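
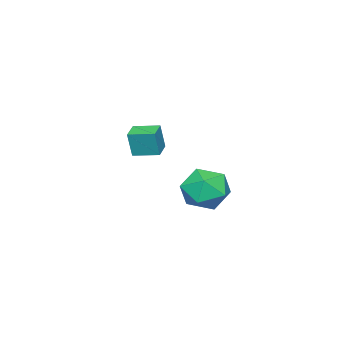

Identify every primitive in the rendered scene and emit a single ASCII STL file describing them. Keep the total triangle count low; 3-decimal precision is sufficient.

solid 
facet normal 0.187 0.775 0.603
outer loop
vertex 0.769 5.101 -0.585
vertex 0.041 4.607 0.275
vertex 1.241 4.335 0.253
endloop
endfacet
facet normal 0.742 0.647 0.174
outer loop
vertex 0.769 5.101 -0.585
vertex 1.241 4.335 0.253
vertex 1.59 4.25 -0.923
endloop
endfacet
facet normal 0.515 0.696 -0.500
outer loop
vertex 0.769 5.101 -0.585
vertex 1.59 4.25 -0.923
vertex 0.607 4.47 -1.629
endloop
endfacet
facet normal -0.181 0.854 -0.488
outer loop
vertex 0.769 5.101 -0.585
vertex 0.607 4.47 -1.629
vertex -0.351 4.69 -0.888
endloop
endfacet
facet normal -0.384 0.903 0.194
outer loop
vertex 0.769 5.101 -0.585
vertex -0.351 4.69 -0.888
vertex 0.041 4.607 0.275
endloop
endfacet
facet normal 0.958 -0.023 0.286
outer loop
vertex 1.59 4.25 -0.923
vertex 1.241 4.335 0.253
vertex 1.371 3.23 -0.272
endloop
endfacet
facet normal 0.060 0.184 0.981
outer loop
vertex 1.241 4.335 0.253
vertex 0.041 4.607 0.275
vertex 0.413 3.45 0.469
endloop
endfacet
facet normal -0.864 0.389 0.319
outer loop
vertex 0.041 4.607 0.275
vertex -0.351 4.69 -0.888
vertex -0.57 3.67 -0.237
endloop
endfacet
facet normal -0.536 0.310 -0.785
outer loop
vertex -0.351 4.69 -0.888
vertex 0.607 4.47 -1.629
vertex -0.221 3.585 -1.413
endloop
endfacet
facet normal 0.591 0.055 -0.805
outer loop
vertex 0.607 4.47 -1.629
vertex 1.59 4.25 -0.923
vertex 0.979 3.313 -1.435
endloop
endfacet
facet normal 0.181 -0.854 0.488
outer loop
vertex 0.251 2.819 -0.575
vertex 1.371 3.23 -0.272
vertex 0.413 3.45 0.469
endloop
endfacet
facet normal -0.515 -0.696 0.500
outer loop
vertex 0.251 2.819 -0.575
vertex 0.413 3.45 0.469
vertex -0.57 3.67 -0.237
endloop
endfacet
facet normal -0.742 -0.647 -0.174
outer loop
vertex 0.251 2.819 -0.575
vertex -0.57 3.67 -0.237
vertex -0.221 3.585 -1.413
endloop
endfacet
facet normal -0.187 -0.775 -0.603
outer loop
vertex 0.251 2.819 -0.575
vertex -0.221 3.585 -1.413
vertex 0.979 3.313 -1.435
endloop
endfacet
facet normal 0.384 -0.903 -0.194
outer loop
vertex 0.251 2.819 -0.575
vertex 0.979 3.313 -1.435
vertex 1.371 3.23 -0.272
endloop
endfacet
facet normal 0.536 -0.310 0.785
outer loop
vertex 0.413 3.45 0.469
vertex 1.371 3.23 -0.272
vertex 1.241 4.335 0.253
endloop
endfacet
facet normal -0.591 -0.055 0.805
outer loop
vertex -0.57 3.67 -0.237
vertex 0.413 3.45 0.469
vertex 0.041 4.607 0.275
endloop
endfacet
facet normal -0.958 0.023 -0.286
outer loop
vertex -0.221 3.585 -1.413
vertex -0.57 3.67 -0.237
vertex -0.351 4.69 -0.888
endloop
endfacet
facet normal -0.060 -0.184 -0.981
outer loop
vertex 0.979 3.313 -1.435
vertex -0.221 3.585 -1.413
vertex 0.607 4.47 -1.629
endloop
endfacet
facet normal 0.864 -0.389 -0.319
outer loop
vertex 1.371 3.23 -0.272
vertex 0.979 3.313 -1.435
vertex 1.59 4.25 -0.923
endloop
endfacet
facet normal -0.931 -0.334 0.145
outer loop
vertex -3.138 -2.227 0.685
vertex -3.55 -1.006 0.852
vertex -3.387 -2.125 -0.679
endloop
endfacet
facet normal 0.317 -0.940 -0.128
outer loop
vertex -2.41 -1.774 -0.832
vertex -3.138 -2.227 0.685
vertex -3.387 -2.125 -0.679
endloop
endfacet
facet normal -0.931 -0.335 0.146
outer loop
vertex -3.387 -2.125 -0.679
vertex -3.55 -1.006 0.852
vertex -3.8 -0.904 -0.512
endloop
endfacet
facet normal -0.180 0.073 -0.981
outer loop
vertex -3.8 -0.904 -0.512
vertex -2.41 -1.774 -0.832
vertex -3.387 -2.125 -0.679
endloop
endfacet
facet normal 0.180 -0.073 0.981
outer loop
vertex -3.138 -2.227 0.685
vertex -2.573 -0.655 0.699
vertex -3.55 -1.006 0.852
endloop
endfacet
facet normal 0.317 -0.940 -0.128
outer loop
vertex -2.16 -1.876 0.532
vertex -3.138 -2.227 0.685
vertex -2.41 -1.774 -0.832
endloop
endfacet
facet normal 0.180 -0.073 0.981
outer loop
vertex -2.16 -1.876 0.532
vertex -2.573 -0.655 0.699
vertex -3.138 -2.227 0.685
endloop
endfacet
facet normal -0.317 0.940 0.128
outer loop
vertex -3.55 -1.006 0.852
vertex -2.573 -0.655 0.699
vertex -3.8 -0.904 -0.512
endloop
endfacet
facet normal -0.180 0.073 -0.981
outer loop
vertex -2.822 -0.553 -0.665
vertex -2.41 -1.774 -0.832
vertex -3.8 -0.904 -0.512
endloop
endfacet
facet normal -0.317 0.940 0.128
outer loop
vertex -3.8 -0.904 -0.512
vertex -2.573 -0.655 0.699
vertex -2.822 -0.553 -0.665
endloop
endfacet
facet normal 0.931 0.334 -0.146
outer loop
vertex -2.822 -0.553 -0.665
vertex -2.16 -1.876 0.532
vertex -2.41 -1.774 -0.832
endloop
endfacet
facet normal 0.931 0.335 -0.145
outer loop
vertex -2.573 -0.655 0.699
vertex -2.16 -1.876 0.532
vertex -2.822 -0.553 -0.665
endloop
endfacet

endsolid


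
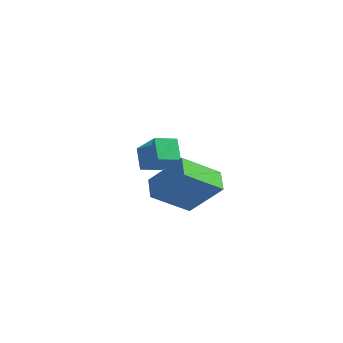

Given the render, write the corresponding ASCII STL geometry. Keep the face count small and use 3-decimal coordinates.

solid 
facet normal -0.682 -0.659 0.317
outer loop
vertex -0.878 0.185 -1.352
vertex -1.369 1.019 -0.676
vertex -1.895 0.623 -2.629
endloop
endfacet
facet normal 0.416 -0.706 -0.573
outer loop
vertex -1.131 1.361 -2.984
vertex -0.878 0.185 -1.352
vertex -1.895 0.623 -2.629
endloop
endfacet
facet normal -0.682 -0.659 0.317
outer loop
vertex -1.895 0.623 -2.629
vertex -1.369 1.019 -0.676
vertex -2.386 1.457 -1.952
endloop
endfacet
facet normal -0.602 0.259 -0.756
outer loop
vertex -2.386 1.457 -1.952
vertex -1.131 1.361 -2.984
vertex -1.895 0.623 -2.629
endloop
endfacet
facet normal 0.601 -0.259 0.756
outer loop
vertex -0.878 0.185 -1.352
vertex -0.605 1.757 -1.031
vertex -1.369 1.019 -0.676
endloop
endfacet
facet normal 0.415 -0.706 -0.573
outer loop
vertex -0.114 0.923 -1.708
vertex -0.878 0.185 -1.352
vertex -1.131 1.361 -2.984
endloop
endfacet
facet normal 0.602 -0.259 0.755
outer loop
vertex -0.114 0.923 -1.708
vertex -0.605 1.757 -1.031
vertex -0.878 0.185 -1.352
endloop
endfacet
facet normal -0.415 0.706 0.574
outer loop
vertex -1.369 1.019 -0.676
vertex -0.605 1.757 -1.031
vertex -2.386 1.457 -1.952
endloop
endfacet
facet normal -0.602 0.258 -0.756
outer loop
vertex -1.622 2.195 -2.308
vertex -1.131 1.361 -2.984
vertex -2.386 1.457 -1.952
endloop
endfacet
facet normal -0.415 0.706 0.573
outer loop
vertex -2.386 1.457 -1.952
vertex -0.605 1.757 -1.031
vertex -1.622 2.195 -2.308
endloop
endfacet
facet normal 0.682 0.659 -0.317
outer loop
vertex -1.622 2.195 -2.308
vertex -0.114 0.923 -1.708
vertex -1.131 1.361 -2.984
endloop
endfacet
facet normal 0.682 0.659 -0.317
outer loop
vertex -0.605 1.757 -1.031
vertex -0.114 0.923 -1.708
vertex -1.622 2.195 -2.308
endloop
endfacet
facet normal -0.649 -0.104 -0.754
outer loop
vertex 0.772 -4.826 0.347
vertex 0.323 -3.914 0.608
vertex 2.075 -3.824 -0.912
endloop
endfacet
facet normal 0.428 -0.869 -0.248
outer loop
vertex 3.437 -3.606 0.672
vertex 0.772 -4.826 0.347
vertex 2.075 -3.824 -0.912
endloop
endfacet
facet normal -0.649 -0.104 -0.754
outer loop
vertex 2.075 -3.824 -0.912
vertex 0.323 -3.914 0.608
vertex 1.625 -2.912 -0.651
endloop
endfacet
facet normal 0.629 0.484 -0.608
outer loop
vertex 1.625 -2.912 -0.651
vertex 3.437 -3.606 0.672
vertex 2.075 -3.824 -0.912
endloop
endfacet
facet normal -0.630 -0.484 0.608
outer loop
vertex 0.772 -4.826 0.347
vertex 1.685 -3.696 2.192
vertex 0.323 -3.914 0.608
endloop
endfacet
facet normal 0.428 -0.869 -0.249
outer loop
vertex 2.135 -4.608 1.931
vertex 0.772 -4.826 0.347
vertex 3.437 -3.606 0.672
endloop
endfacet
facet normal -0.629 -0.484 0.608
outer loop
vertex 2.135 -4.608 1.931
vertex 1.685 -3.696 2.192
vertex 0.772 -4.826 0.347
endloop
endfacet
facet normal -0.428 0.869 0.249
outer loop
vertex 0.323 -3.914 0.608
vertex 1.685 -3.696 2.192
vertex 1.625 -2.912 -0.651
endloop
endfacet
facet normal 0.629 0.484 -0.608
outer loop
vertex 2.988 -2.694 0.933
vertex 3.437 -3.606 0.672
vertex 1.625 -2.912 -0.651
endloop
endfacet
facet normal -0.428 0.869 0.249
outer loop
vertex 1.625 -2.912 -0.651
vertex 1.685 -3.696 2.192
vertex 2.988 -2.694 0.933
endloop
endfacet
facet normal 0.649 0.104 0.754
outer loop
vertex 2.988 -2.694 0.933
vertex 2.135 -4.608 1.931
vertex 3.437 -3.606 0.672
endloop
endfacet
facet normal 0.648 0.104 0.754
outer loop
vertex 1.685 -3.696 2.192
vertex 2.135 -4.608 1.931
vertex 2.988 -2.694 0.933
endloop
endfacet

endsolid


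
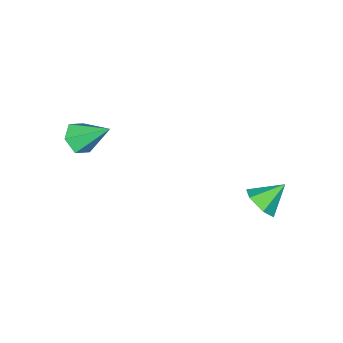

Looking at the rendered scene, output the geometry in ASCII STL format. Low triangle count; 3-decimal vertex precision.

solid 
facet normal 0.743 -0.291 -0.603
outer loop
vertex -1.094 2.776 -1.608
vertex -1.671 2.042 -1.965
vertex -1.676 2.94 -2.404
endloop
endfacet
facet normal -0.055 0.969 0.240
outer loop
vertex -1.094 2.776 -1.608
vertex -1.676 2.94 -2.404
vertex -2.889 2.518 -0.975
endloop
endfacet
facet normal 0.743 -0.291 -0.603
outer loop
vertex -1.676 2.94 -2.404
vertex -1.671 2.042 -1.965
vertex -2.253 2.205 -2.761
endloop
endfacet
facet normal -0.647 0.678 -0.349
outer loop
vertex -1.676 2.94 -2.404
vertex -2.253 2.205 -2.761
vertex -2.889 2.518 -0.975
endloop
endfacet
facet normal 0.743 -0.291 -0.603
outer loop
vertex -2.253 2.205 -2.761
vertex -1.671 2.042 -1.965
vertex -2.248 1.307 -2.321
endloop
endfacet
facet normal -0.939 -0.156 -0.307
outer loop
vertex -2.253 2.205 -2.761
vertex -2.248 1.307 -2.321
vertex -2.889 2.518 -0.975
endloop
endfacet
facet normal 0.742 -0.290 -0.604
outer loop
vertex -2.248 1.307 -2.321
vertex -1.671 2.042 -1.965
vertex -1.665 1.143 -1.525
endloop
endfacet
facet normal -0.639 -0.698 0.324
outer loop
vertex -2.248 1.307 -2.321
vertex -1.665 1.143 -1.525
vertex -2.889 2.518 -0.975
endloop
endfacet
facet normal 0.743 -0.290 -0.603
outer loop
vertex -1.665 1.143 -1.525
vertex -1.671 2.042 -1.965
vertex -1.088 1.878 -1.168
endloop
endfacet
facet normal -0.047 -0.407 0.912
outer loop
vertex -1.665 1.143 -1.525
vertex -1.088 1.878 -1.168
vertex -2.889 2.518 -0.975
endloop
endfacet
facet normal 0.743 -0.291 -0.603
outer loop
vertex -1.088 1.878 -1.168
vertex -1.671 2.042 -1.965
vertex -1.094 2.776 -1.608
endloop
endfacet
facet normal 0.245 0.428 0.870
outer loop
vertex -1.088 1.878 -1.168
vertex -1.094 2.776 -1.608
vertex -2.889 2.518 -0.975
endloop
endfacet
facet normal 0.275 -0.706 -0.653
outer loop
vertex 5.007 -4.213 3.55
vertex 4.201 -4.108 3.097
vertex 4.94 -3.597 2.856
endloop
endfacet
facet normal 0.799 0.486 0.354
outer loop
vertex 5.007 -4.213 3.55
vertex 4.94 -3.597 2.856
vertex 3.619 -2.612 4.483
endloop
endfacet
facet normal 0.275 -0.705 -0.654
outer loop
vertex 4.94 -3.597 2.856
vertex 4.201 -4.108 3.097
vertex 4.134 -3.492 2.404
endloop
endfacet
facet normal 0.292 0.905 -0.311
outer loop
vertex 4.94 -3.597 2.856
vertex 4.134 -3.492 2.404
vertex 3.619 -2.612 4.483
endloop
endfacet
facet normal 0.274 -0.706 -0.654
outer loop
vertex 4.134 -3.492 2.404
vertex 4.201 -4.108 3.097
vertex 3.395 -4.002 2.645
endloop
endfacet
facet normal -0.603 0.670 -0.433
outer loop
vertex 4.134 -3.492 2.404
vertex 3.395 -4.002 2.645
vertex 3.619 -2.612 4.483
endloop
endfacet
facet normal 0.274 -0.705 -0.654
outer loop
vertex 3.395 -4.002 2.645
vertex 4.201 -4.108 3.097
vertex 3.462 -4.619 3.338
endloop
endfacet
facet normal -0.994 0.015 0.110
outer loop
vertex 3.395 -4.002 2.645
vertex 3.462 -4.619 3.338
vertex 3.619 -2.612 4.483
endloop
endfacet
facet normal 0.275 -0.706 -0.653
outer loop
vertex 3.462 -4.619 3.338
vertex 4.201 -4.108 3.097
vertex 4.268 -4.724 3.791
endloop
endfacet
facet normal -0.488 -0.404 0.774
outer loop
vertex 3.462 -4.619 3.338
vertex 4.268 -4.724 3.791
vertex 3.619 -2.612 4.483
endloop
endfacet
facet normal 0.275 -0.706 -0.653
outer loop
vertex 4.268 -4.724 3.791
vertex 4.201 -4.108 3.097
vertex 5.007 -4.213 3.55
endloop
endfacet
facet normal 0.409 -0.168 0.897
outer loop
vertex 4.268 -4.724 3.791
vertex 5.007 -4.213 3.55
vertex 3.619 -2.612 4.483
endloop
endfacet

endsolid


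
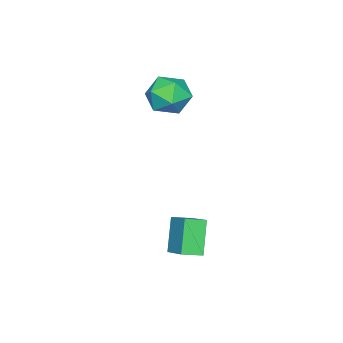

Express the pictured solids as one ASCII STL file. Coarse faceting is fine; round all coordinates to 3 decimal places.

solid 
facet normal -0.710 0.655 -0.259
outer loop
vertex 2.315 0.25 -1.851
vertex 3.019 1.291 -1.147
vertex 3.136 0.606 -3.201
endloop
endfacet
facet normal -0.489 -0.723 -0.488
outer loop
vertex 3.761 0.029 -2.973
vertex 2.315 0.25 -1.851
vertex 3.136 0.606 -3.201
endloop
endfacet
facet normal -0.709 0.656 -0.259
outer loop
vertex 3.136 0.606 -3.201
vertex 3.019 1.291 -1.147
vertex 3.841 1.647 -2.497
endloop
endfacet
facet normal 0.507 0.220 -0.833
outer loop
vertex 3.841 1.647 -2.497
vertex 3.761 0.029 -2.973
vertex 3.136 0.606 -3.201
endloop
endfacet
facet normal -0.507 -0.220 0.833
outer loop
vertex 2.315 0.25 -1.851
vertex 3.644 0.714 -0.919
vertex 3.019 1.291 -1.147
endloop
endfacet
facet normal -0.489 -0.722 -0.489
outer loop
vertex 2.939 -0.327 -1.623
vertex 2.315 0.25 -1.851
vertex 3.761 0.029 -2.973
endloop
endfacet
facet normal -0.508 -0.220 0.833
outer loop
vertex 2.939 -0.327 -1.623
vertex 3.644 0.714 -0.919
vertex 2.315 0.25 -1.851
endloop
endfacet
facet normal 0.489 0.723 0.488
outer loop
vertex 3.019 1.291 -1.147
vertex 3.644 0.714 -0.919
vertex 3.841 1.647 -2.497
endloop
endfacet
facet normal 0.508 0.220 -0.833
outer loop
vertex 4.465 1.07 -2.269
vertex 3.761 0.029 -2.973
vertex 3.841 1.647 -2.497
endloop
endfacet
facet normal 0.490 0.722 0.488
outer loop
vertex 3.841 1.647 -2.497
vertex 3.644 0.714 -0.919
vertex 4.465 1.07 -2.269
endloop
endfacet
facet normal 0.710 -0.655 0.259
outer loop
vertex 4.465 1.07 -2.269
vertex 2.939 -0.327 -1.623
vertex 3.761 0.029 -2.973
endloop
endfacet
facet normal 0.710 -0.655 0.259
outer loop
vertex 3.644 0.714 -0.919
vertex 2.939 -0.327 -1.623
vertex 4.465 1.07 -2.269
endloop
endfacet
facet normal 0.283 0.844 0.456
outer loop
vertex -1.397 -2.044 2.313
vertex -1.009 -2.606 3.112
vertex -0.397 -2.368 2.291
endloop
endfacet
facet normal 0.293 0.922 -0.254
outer loop
vertex -1.397 -2.044 2.313
vertex -0.397 -2.368 2.291
vertex -0.986 -2.42 1.421
endloop
endfacet
facet normal -0.363 0.787 -0.499
outer loop
vertex -1.397 -2.044 2.313
vertex -0.986 -2.42 1.421
vertex -1.962 -2.69 1.705
endloop
endfacet
facet normal -0.778 0.626 0.058
outer loop
vertex -1.397 -2.044 2.313
vertex -1.962 -2.69 1.705
vertex -1.976 -2.805 2.75
endloop
endfacet
facet normal -0.379 0.660 0.648
outer loop
vertex -1.397 -2.044 2.313
vertex -1.976 -2.805 2.75
vertex -1.009 -2.606 3.112
endloop
endfacet
facet normal 0.735 0.430 -0.524
outer loop
vertex -0.986 -2.42 1.421
vertex -0.397 -2.368 2.291
vertex -0.344 -3.215 1.67
endloop
endfacet
facet normal 0.719 0.304 0.624
outer loop
vertex -0.397 -2.368 2.291
vertex -1.009 -2.606 3.112
vertex -0.358 -3.33 2.715
endloop
endfacet
facet normal -0.352 0.009 0.936
outer loop
vertex -1.009 -2.606 3.112
vertex -1.976 -2.805 2.75
vertex -1.334 -3.6 2.999
endloop
endfacet
facet normal -0.999 -0.049 -0.019
outer loop
vertex -1.976 -2.805 2.75
vertex -1.962 -2.69 1.705
vertex -1.923 -3.652 2.129
endloop
endfacet
facet normal -0.327 0.211 -0.921
outer loop
vertex -1.962 -2.69 1.705
vertex -0.986 -2.42 1.421
vertex -1.311 -3.414 1.308
endloop
endfacet
facet normal 0.778 -0.626 -0.058
outer loop
vertex -0.923 -3.976 2.107
vertex -0.344 -3.215 1.67
vertex -0.358 -3.33 2.715
endloop
endfacet
facet normal 0.363 -0.787 0.499
outer loop
vertex -0.923 -3.976 2.107
vertex -0.358 -3.33 2.715
vertex -1.334 -3.6 2.999
endloop
endfacet
facet normal -0.293 -0.922 0.254
outer loop
vertex -0.923 -3.976 2.107
vertex -1.334 -3.6 2.999
vertex -1.923 -3.652 2.129
endloop
endfacet
facet normal -0.283 -0.844 -0.456
outer loop
vertex -0.923 -3.976 2.107
vertex -1.923 -3.652 2.129
vertex -1.311 -3.414 1.308
endloop
endfacet
facet normal 0.379 -0.660 -0.648
outer loop
vertex -0.923 -3.976 2.107
vertex -1.311 -3.414 1.308
vertex -0.344 -3.215 1.67
endloop
endfacet
facet normal 0.999 0.049 0.019
outer loop
vertex -0.358 -3.33 2.715
vertex -0.344 -3.215 1.67
vertex -0.397 -2.368 2.291
endloop
endfacet
facet normal 0.327 -0.211 0.921
outer loop
vertex -1.334 -3.6 2.999
vertex -0.358 -3.33 2.715
vertex -1.009 -2.606 3.112
endloop
endfacet
facet normal -0.735 -0.430 0.524
outer loop
vertex -1.923 -3.652 2.129
vertex -1.334 -3.6 2.999
vertex -1.976 -2.805 2.75
endloop
endfacet
facet normal -0.719 -0.304 -0.624
outer loop
vertex -1.311 -3.414 1.308
vertex -1.923 -3.652 2.129
vertex -1.962 -2.69 1.705
endloop
endfacet
facet normal 0.352 -0.009 -0.936
outer loop
vertex -0.344 -3.215 1.67
vertex -1.311 -3.414 1.308
vertex -0.986 -2.42 1.421
endloop
endfacet

endsolid


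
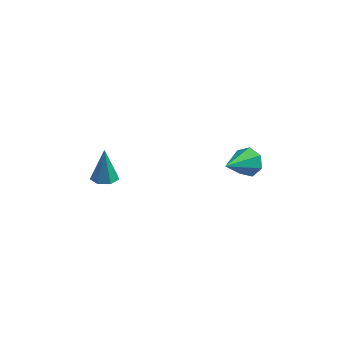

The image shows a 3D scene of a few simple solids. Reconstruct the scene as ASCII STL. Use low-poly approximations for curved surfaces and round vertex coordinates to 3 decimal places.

solid 
facet normal 0.308 0.834 -0.458
outer loop
vertex 3.97 -1.157 3.779
vertex 3.463 -1.247 3.274
vertex 3.418 -0.888 3.897
endloop
endfacet
facet normal 0.216 0.015 0.976
outer loop
vertex 3.97 -1.157 3.779
vertex 3.418 -0.888 3.897
vertex 2.957 -2.613 4.026
endloop
endfacet
facet normal 0.309 0.833 -0.458
outer loop
vertex 3.418 -0.888 3.897
vertex 3.463 -1.247 3.274
vertex 2.901 -0.889 3.546
endloop
endfacet
facet normal -0.550 0.207 0.809
outer loop
vertex 3.418 -0.888 3.897
vertex 2.901 -0.889 3.546
vertex 2.957 -2.613 4.026
endloop
endfacet
facet normal 0.309 0.833 -0.458
outer loop
vertex 2.901 -0.889 3.546
vertex 3.463 -1.247 3.274
vertex 2.807 -1.159 2.991
endloop
endfacet
facet normal -0.987 0.013 0.161
outer loop
vertex 2.901 -0.889 3.546
vertex 2.807 -1.159 2.991
vertex 2.957 -2.613 4.026
endloop
endfacet
facet normal 0.309 0.834 -0.457
outer loop
vertex 2.807 -1.159 2.991
vertex 3.463 -1.247 3.274
vertex 3.208 -1.495 2.649
endloop
endfacet
facet normal -0.767 -0.423 -0.483
outer loop
vertex 2.807 -1.159 2.991
vertex 3.208 -1.495 2.649
vertex 2.957 -2.613 4.026
endloop
endfacet
facet normal 0.309 0.834 -0.457
outer loop
vertex 3.208 -1.495 2.649
vertex 3.463 -1.247 3.274
vertex 3.801 -1.644 2.778
endloop
endfacet
facet normal -0.055 -0.770 -0.635
outer loop
vertex 3.208 -1.495 2.649
vertex 3.801 -1.644 2.778
vertex 2.957 -2.613 4.026
endloop
endfacet
facet normal 0.309 0.834 -0.457
outer loop
vertex 3.801 -1.644 2.778
vertex 3.463 -1.247 3.274
vertex 4.14 -1.494 3.281
endloop
endfacet
facet normal 0.612 -0.769 -0.183
outer loop
vertex 3.801 -1.644 2.778
vertex 4.14 -1.494 3.281
vertex 2.957 -2.613 4.026
endloop
endfacet
facet normal 0.309 0.833 -0.459
outer loop
vertex 4.14 -1.494 3.281
vertex 3.463 -1.247 3.274
vertex 3.97 -1.157 3.779
endloop
endfacet
facet normal 0.734 -0.420 0.534
outer loop
vertex 4.14 -1.494 3.281
vertex 3.97 -1.157 3.779
vertex 2.957 -2.613 4.026
endloop
endfacet
facet normal 0.059 -0.177 -0.982
outer loop
vertex -1.477 -2.943 2.023
vertex -2.083 -3.01 1.999
vertex -1.753 -2.502 1.927
endloop
endfacet
facet normal 0.785 0.552 0.281
outer loop
vertex -1.477 -2.943 2.023
vertex -1.753 -2.502 1.927
vertex -2.177 -2.73 3.561
endloop
endfacet
facet normal 0.059 -0.178 -0.982
outer loop
vertex -1.753 -2.502 1.927
vertex -2.083 -3.01 1.999
vertex -2.278 -2.444 1.885
endloop
endfacet
facet normal 0.096 0.982 0.162
outer loop
vertex -1.753 -2.502 1.927
vertex -2.278 -2.444 1.885
vertex -2.177 -2.73 3.561
endloop
endfacet
facet normal 0.059 -0.178 -0.982
outer loop
vertex -2.278 -2.444 1.885
vertex -2.083 -3.01 1.999
vertex -2.656 -2.812 1.929
endloop
endfacet
facet normal -0.678 0.716 0.163
outer loop
vertex -2.278 -2.444 1.885
vertex -2.656 -2.812 1.929
vertex -2.177 -2.73 3.561
endloop
endfacet
facet normal 0.059 -0.176 -0.983
outer loop
vertex -2.656 -2.812 1.929
vertex -2.083 -3.01 1.999
vertex -2.602 -3.33 2.025
endloop
endfacet
facet normal -0.958 -0.047 0.283
outer loop
vertex -2.656 -2.812 1.929
vertex -2.602 -3.33 2.025
vertex -2.177 -2.73 3.561
endloop
endfacet
facet normal 0.060 -0.177 -0.982
outer loop
vertex -2.602 -3.33 2.025
vertex -2.083 -3.01 1.999
vertex -2.158 -3.607 2.102
endloop
endfacet
facet normal -0.530 -0.730 0.432
outer loop
vertex -2.602 -3.33 2.025
vertex -2.158 -3.607 2.102
vertex -2.177 -2.73 3.561
endloop
endfacet
facet normal 0.059 -0.177 -0.982
outer loop
vertex -2.158 -3.607 2.102
vertex -2.083 -3.01 1.999
vertex -1.657 -3.435 2.101
endloop
endfacet
facet normal 0.283 -0.820 0.497
outer loop
vertex -2.158 -3.607 2.102
vertex -1.657 -3.435 2.101
vertex -2.177 -2.73 3.561
endloop
endfacet
facet normal 0.058 -0.177 -0.982
outer loop
vertex -1.657 -3.435 2.101
vertex -2.083 -3.01 1.999
vertex -1.477 -2.943 2.023
endloop
endfacet
facet normal 0.868 -0.249 0.430
outer loop
vertex -1.657 -3.435 2.101
vertex -1.477 -2.943 2.023
vertex -2.177 -2.73 3.561
endloop
endfacet

endsolid


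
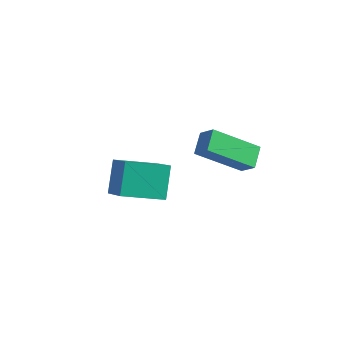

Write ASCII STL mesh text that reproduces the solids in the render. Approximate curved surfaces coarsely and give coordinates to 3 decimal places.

solid 
facet normal -0.759 0.393 -0.519
outer loop
vertex -3.099 -1.237 -1.941
vertex -2.062 0.144 -2.412
vertex -2.634 -2.023 -3.218
endloop
endfacet
facet normal -0.579 -0.771 0.264
outer loop
vertex -1.358 -2.684 -2.348
vertex -3.099 -1.237 -1.941
vertex -2.634 -2.023 -3.218
endloop
endfacet
facet normal -0.760 0.393 -0.518
outer loop
vertex -2.634 -2.023 -3.218
vertex -2.062 0.144 -2.412
vertex -1.597 -0.642 -3.69
endloop
endfacet
facet normal 0.296 -0.500 -0.814
outer loop
vertex -1.597 -0.642 -3.69
vertex -1.358 -2.684 -2.348
vertex -2.634 -2.023 -3.218
endloop
endfacet
facet normal -0.296 0.500 0.814
outer loop
vertex -3.099 -1.237 -1.941
vertex -0.786 -0.517 -1.542
vertex -2.062 0.144 -2.412
endloop
endfacet
facet normal -0.579 -0.771 0.264
outer loop
vertex -1.823 -1.898 -1.07
vertex -3.099 -1.237 -1.941
vertex -1.358 -2.684 -2.348
endloop
endfacet
facet normal -0.296 0.500 0.814
outer loop
vertex -1.823 -1.898 -1.07
vertex -0.786 -0.517 -1.542
vertex -3.099 -1.237 -1.941
endloop
endfacet
facet normal 0.579 0.771 -0.264
outer loop
vertex -2.062 0.144 -2.412
vertex -0.786 -0.517 -1.542
vertex -1.597 -0.642 -3.69
endloop
endfacet
facet normal 0.296 -0.500 -0.814
outer loop
vertex -0.321 -1.303 -2.819
vertex -1.358 -2.684 -2.348
vertex -1.597 -0.642 -3.69
endloop
endfacet
facet normal 0.579 0.771 -0.264
outer loop
vertex -1.597 -0.642 -3.69
vertex -0.786 -0.517 -1.542
vertex -0.321 -1.303 -2.819
endloop
endfacet
facet normal 0.759 -0.393 0.518
outer loop
vertex -0.321 -1.303 -2.819
vertex -1.823 -1.898 -1.07
vertex -1.358 -2.684 -2.348
endloop
endfacet
facet normal 0.759 -0.393 0.518
outer loop
vertex -0.786 -0.517 -1.542
vertex -1.823 -1.898 -1.07
vertex -0.321 -1.303 -2.819
endloop
endfacet
facet normal -0.778 0.067 -0.625
outer loop
vertex 1.353 -1.631 0.78
vertex 0.979 -0.881 1.326
vertex 2.42 -0.242 -0.397
endloop
endfacet
facet normal 0.374 -0.750 -0.546
outer loop
vertex 3.081 -0.299 0.134
vertex 1.353 -1.631 0.78
vertex 2.42 -0.242 -0.397
endloop
endfacet
facet normal -0.778 0.067 -0.625
outer loop
vertex 2.42 -0.242 -0.397
vertex 0.979 -0.881 1.326
vertex 2.046 0.508 0.149
endloop
endfacet
facet normal 0.505 0.658 -0.558
outer loop
vertex 2.046 0.508 0.149
vertex 3.081 -0.299 0.134
vertex 2.42 -0.242 -0.397
endloop
endfacet
facet normal -0.505 -0.658 0.558
outer loop
vertex 1.353 -1.631 0.78
vertex 1.64 -0.938 1.857
vertex 0.979 -0.881 1.326
endloop
endfacet
facet normal 0.374 -0.750 -0.546
outer loop
vertex 2.014 -1.688 1.311
vertex 1.353 -1.631 0.78
vertex 3.081 -0.299 0.134
endloop
endfacet
facet normal -0.505 -0.658 0.558
outer loop
vertex 2.014 -1.688 1.311
vertex 1.64 -0.938 1.857
vertex 1.353 -1.631 0.78
endloop
endfacet
facet normal -0.374 0.750 0.546
outer loop
vertex 0.979 -0.881 1.326
vertex 1.64 -0.938 1.857
vertex 2.046 0.508 0.149
endloop
endfacet
facet normal 0.505 0.658 -0.558
outer loop
vertex 2.707 0.451 0.68
vertex 3.081 -0.299 0.134
vertex 2.046 0.508 0.149
endloop
endfacet
facet normal -0.374 0.750 0.546
outer loop
vertex 2.046 0.508 0.149
vertex 1.64 -0.938 1.857
vertex 2.707 0.451 0.68
endloop
endfacet
facet normal 0.778 -0.067 0.625
outer loop
vertex 2.707 0.451 0.68
vertex 2.014 -1.688 1.311
vertex 3.081 -0.299 0.134
endloop
endfacet
facet normal 0.778 -0.067 0.625
outer loop
vertex 1.64 -0.938 1.857
vertex 2.014 -1.688 1.311
vertex 2.707 0.451 0.68
endloop
endfacet

endsolid


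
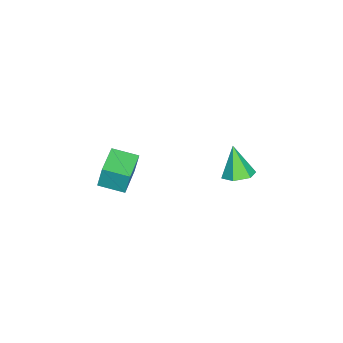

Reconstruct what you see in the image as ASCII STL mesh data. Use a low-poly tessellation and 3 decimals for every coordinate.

solid 
facet normal 0.335 0.269 -0.903
outer loop
vertex -1.942 2.973 2.387
vertex -2.451 3.012 2.21
vertex -2.207 3.441 2.428
endloop
endfacet
facet normal 0.615 0.284 0.736
outer loop
vertex -1.942 2.973 2.387
vertex -2.207 3.441 2.428
vertex -2.829 2.708 3.23
endloop
endfacet
facet normal 0.335 0.268 -0.903
outer loop
vertex -2.207 3.441 2.428
vertex -2.451 3.012 2.21
vertex -2.716 3.481 2.251
endloop
endfacet
facet normal -0.148 0.784 0.602
outer loop
vertex -2.207 3.441 2.428
vertex -2.716 3.481 2.251
vertex -2.829 2.708 3.23
endloop
endfacet
facet normal 0.335 0.268 -0.903
outer loop
vertex -2.716 3.481 2.251
vertex -2.451 3.012 2.21
vertex -2.959 3.051 2.033
endloop
endfacet
facet normal -0.893 0.398 0.211
outer loop
vertex -2.716 3.481 2.251
vertex -2.959 3.051 2.033
vertex -2.829 2.708 3.23
endloop
endfacet
facet normal 0.335 0.268 -0.903
outer loop
vertex -2.959 3.051 2.033
vertex -2.451 3.012 2.21
vertex -2.695 2.582 1.992
endloop
endfacet
facet normal -0.872 -0.487 -0.045
outer loop
vertex -2.959 3.051 2.033
vertex -2.695 2.582 1.992
vertex -2.829 2.708 3.23
endloop
endfacet
facet normal 0.335 0.268 -0.903
outer loop
vertex -2.695 2.582 1.992
vertex -2.451 3.012 2.21
vertex -2.186 2.543 2.169
endloop
endfacet
facet normal -0.107 -0.990 0.089
outer loop
vertex -2.695 2.582 1.992
vertex -2.186 2.543 2.169
vertex -2.829 2.708 3.23
endloop
endfacet
facet normal 0.335 0.268 -0.903
outer loop
vertex -2.186 2.543 2.169
vertex -2.451 3.012 2.21
vertex -1.942 2.973 2.387
endloop
endfacet
facet normal 0.636 -0.604 0.480
outer loop
vertex -2.186 2.543 2.169
vertex -1.942 2.973 2.387
vertex -2.829 2.708 3.23
endloop
endfacet
facet normal -0.998 -0.061 0.027
outer loop
vertex -3.802 -1.516 1.057
vertex -3.862 -0.616 0.877
vertex -3.815 -1.693 0.174
endloop
endfacet
facet normal 0.065 -0.979 0.195
outer loop
vertex -2.678 -1.624 0.143
vertex -3.802 -1.516 1.057
vertex -3.815 -1.693 0.174
endloop
endfacet
facet normal -0.998 -0.061 0.027
outer loop
vertex -3.815 -1.693 0.174
vertex -3.862 -0.616 0.877
vertex -3.875 -0.793 -0.006
endloop
endfacet
facet normal -0.015 -0.197 -0.980
outer loop
vertex -3.875 -0.793 -0.006
vertex -2.678 -1.624 0.143
vertex -3.815 -1.693 0.174
endloop
endfacet
facet normal 0.015 0.197 0.980
outer loop
vertex -3.802 -1.516 1.057
vertex -2.725 -0.547 0.846
vertex -3.862 -0.616 0.877
endloop
endfacet
facet normal 0.065 -0.979 0.195
outer loop
vertex -2.665 -1.447 1.026
vertex -3.802 -1.516 1.057
vertex -2.678 -1.624 0.143
endloop
endfacet
facet normal 0.015 0.197 0.980
outer loop
vertex -2.665 -1.447 1.026
vertex -2.725 -0.547 0.846
vertex -3.802 -1.516 1.057
endloop
endfacet
facet normal -0.065 0.979 -0.195
outer loop
vertex -3.862 -0.616 0.877
vertex -2.725 -0.547 0.846
vertex -3.875 -0.793 -0.006
endloop
endfacet
facet normal -0.015 -0.197 -0.980
outer loop
vertex -2.738 -0.724 -0.037
vertex -2.678 -1.624 0.143
vertex -3.875 -0.793 -0.006
endloop
endfacet
facet normal -0.065 0.979 -0.195
outer loop
vertex -3.875 -0.793 -0.006
vertex -2.725 -0.547 0.846
vertex -2.738 -0.724 -0.037
endloop
endfacet
facet normal 0.998 0.061 -0.027
outer loop
vertex -2.738 -0.724 -0.037
vertex -2.665 -1.447 1.026
vertex -2.678 -1.624 0.143
endloop
endfacet
facet normal 0.998 0.061 -0.027
outer loop
vertex -2.725 -0.547 0.846
vertex -2.665 -1.447 1.026
vertex -2.738 -0.724 -0.037
endloop
endfacet

endsolid


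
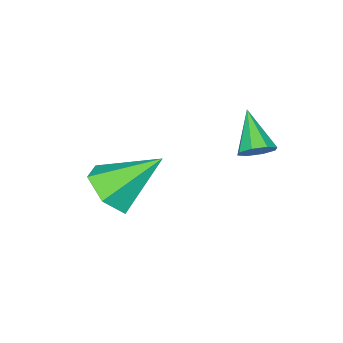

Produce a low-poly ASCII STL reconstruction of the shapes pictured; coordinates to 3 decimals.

solid 
facet normal 0.451 0.626 -0.636
outer loop
vertex -2.683 0.578 2.032
vertex -3.041 1.06 2.253
vertex -2.474 0.81 2.409
endloop
endfacet
facet normal 0.582 -0.796 0.167
outer loop
vertex -2.683 0.578 2.032
vertex -2.474 0.81 2.409
vertex -3.779 0.04 3.287
endloop
endfacet
facet normal 0.451 0.627 -0.635
outer loop
vertex -2.474 0.81 2.409
vertex -3.041 1.06 2.253
vertex -2.597 1.188 2.695
endloop
endfacet
facet normal 0.650 -0.312 0.693
outer loop
vertex -2.474 0.81 2.409
vertex -2.597 1.188 2.695
vertex -3.779 0.04 3.287
endloop
endfacet
facet normal 0.452 0.626 -0.635
outer loop
vertex -2.597 1.188 2.695
vertex -3.041 1.06 2.253
vertex -2.98 1.492 2.722
endloop
endfacet
facet normal 0.248 0.229 0.941
outer loop
vertex -2.597 1.188 2.695
vertex -2.98 1.492 2.722
vertex -3.779 0.04 3.287
endloop
endfacet
facet normal 0.453 0.626 -0.635
outer loop
vertex -2.98 1.492 2.722
vertex -3.041 1.06 2.253
vertex -3.4 1.543 2.473
endloop
endfacet
facet normal -0.391 0.513 0.764
outer loop
vertex -2.98 1.492 2.722
vertex -3.4 1.543 2.473
vertex -3.779 0.04 3.287
endloop
endfacet
facet normal 0.452 0.626 -0.636
outer loop
vertex -3.4 1.543 2.473
vertex -3.041 1.06 2.253
vertex -3.609 1.311 2.096
endloop
endfacet
facet normal -0.890 0.369 0.267
outer loop
vertex -3.4 1.543 2.473
vertex -3.609 1.311 2.096
vertex -3.779 0.04 3.287
endloop
endfacet
facet normal 0.452 0.627 -0.634
outer loop
vertex -3.609 1.311 2.096
vertex -3.041 1.06 2.253
vertex -3.486 0.933 1.81
endloop
endfacet
facet normal -0.959 -0.115 -0.260
outer loop
vertex -3.609 1.311 2.096
vertex -3.486 0.933 1.81
vertex -3.779 0.04 3.287
endloop
endfacet
facet normal 0.453 0.626 -0.634
outer loop
vertex -3.486 0.933 1.81
vertex -3.041 1.06 2.253
vertex -3.102 0.629 1.784
endloop
endfacet
facet normal -0.555 -0.658 -0.508
outer loop
vertex -3.486 0.933 1.81
vertex -3.102 0.629 1.784
vertex -3.779 0.04 3.287
endloop
endfacet
facet normal 0.452 0.627 -0.635
outer loop
vertex -3.102 0.629 1.784
vertex -3.041 1.06 2.253
vertex -2.683 0.578 2.032
endloop
endfacet
facet normal 0.082 -0.940 -0.331
outer loop
vertex -3.102 0.629 1.784
vertex -2.683 0.578 2.032
vertex -3.779 0.04 3.287
endloop
endfacet
facet normal 0.503 -0.550 -0.667
outer loop
vertex 0.097 -3.119 0.743
vertex -0.519 -2.732 -0.041
vertex 0.386 -2.228 0.226
endloop
endfacet
facet normal 0.561 0.272 0.782
outer loop
vertex 0.097 -3.119 0.743
vertex 0.386 -2.228 0.226
vertex -1.621 -1.528 1.421
endloop
endfacet
facet normal 0.503 -0.549 -0.668
outer loop
vertex 0.386 -2.228 0.226
vertex -0.519 -2.732 -0.041
vertex -0.231 -1.84 -0.557
endloop
endfacet
facet normal 0.398 0.907 0.136
outer loop
vertex 0.386 -2.228 0.226
vertex -0.231 -1.84 -0.557
vertex -1.621 -1.528 1.421
endloop
endfacet
facet normal 0.503 -0.549 -0.668
outer loop
vertex -0.231 -1.84 -0.557
vertex -0.519 -2.732 -0.041
vertex -1.136 -2.344 -0.825
endloop
endfacet
facet normal -0.359 0.850 -0.386
outer loop
vertex -0.231 -1.84 -0.557
vertex -1.136 -2.344 -0.825
vertex -1.621 -1.528 1.421
endloop
endfacet
facet normal 0.502 -0.550 -0.667
outer loop
vertex -1.136 -2.344 -0.825
vertex -0.519 -2.732 -0.041
vertex -1.425 -3.236 -0.308
endloop
endfacet
facet normal -0.952 0.156 -0.262
outer loop
vertex -1.136 -2.344 -0.825
vertex -1.425 -3.236 -0.308
vertex -1.621 -1.528 1.421
endloop
endfacet
facet normal 0.503 -0.550 -0.667
outer loop
vertex -1.425 -3.236 -0.308
vertex -0.519 -2.732 -0.041
vertex -0.808 -3.623 0.476
endloop
endfacet
facet normal -0.789 -0.479 0.384
outer loop
vertex -1.425 -3.236 -0.308
vertex -0.808 -3.623 0.476
vertex -1.621 -1.528 1.421
endloop
endfacet
facet normal 0.503 -0.550 -0.667
outer loop
vertex -0.808 -3.623 0.476
vertex -0.519 -2.732 -0.041
vertex 0.097 -3.119 0.743
endloop
endfacet
facet normal -0.033 -0.421 0.906
outer loop
vertex -0.808 -3.623 0.476
vertex 0.097 -3.119 0.743
vertex -1.621 -1.528 1.421
endloop
endfacet

endsolid


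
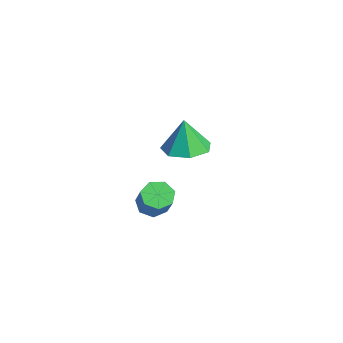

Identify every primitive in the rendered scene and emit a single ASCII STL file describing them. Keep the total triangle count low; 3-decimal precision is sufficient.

solid 
facet normal 0.101 0.034 -0.994
outer loop
vertex -1.593 0.498 -1.844
vertex -2.547 0.644 -1.936
vertex -1.841 1.302 -1.842
endloop
endfacet
facet normal 0.760 0.233 0.607
outer loop
vertex -1.593 0.498 -1.844
vertex -1.841 1.302 -1.842
vertex -2.693 0.596 -0.504
endloop
endfacet
facet normal 0.101 0.033 -0.994
outer loop
vertex -1.841 1.302 -1.842
vertex -2.547 0.644 -1.936
vertex -2.621 1.611 -1.911
endloop
endfacet
facet normal 0.257 0.777 0.574
outer loop
vertex -1.841 1.302 -1.842
vertex -2.621 1.611 -1.911
vertex -2.693 0.596 -0.504
endloop
endfacet
facet normal 0.101 0.033 -0.994
outer loop
vertex -2.621 1.611 -1.911
vertex -2.547 0.644 -1.936
vertex -3.346 1.191 -1.999
endloop
endfacet
facet normal -0.479 0.723 0.497
outer loop
vertex -2.621 1.611 -1.911
vertex -3.346 1.191 -1.999
vertex -2.693 0.596 -0.504
endloop
endfacet
facet normal 0.101 0.033 -0.994
outer loop
vertex -3.346 1.191 -1.999
vertex -2.547 0.644 -1.936
vertex -3.469 0.36 -2.039
endloop
endfacet
facet normal -0.894 0.111 0.435
outer loop
vertex -3.346 1.191 -1.999
vertex -3.469 0.36 -2.039
vertex -2.693 0.596 -0.504
endloop
endfacet
facet normal 0.101 0.033 -0.994
outer loop
vertex -3.469 0.36 -2.039
vertex -2.547 0.644 -1.936
vertex -2.899 -0.258 -2.002
endloop
endfacet
facet normal -0.675 -0.597 0.433
outer loop
vertex -3.469 0.36 -2.039
vertex -2.899 -0.258 -2.002
vertex -2.693 0.596 -0.504
endloop
endfacet
facet normal 0.101 0.033 -0.994
outer loop
vertex -2.899 -0.258 -2.002
vertex -2.547 0.644 -1.936
vertex -2.064 -0.197 -1.915
endloop
endfacet
facet normal 0.012 -0.869 0.494
outer loop
vertex -2.899 -0.258 -2.002
vertex -2.064 -0.197 -1.915
vertex -2.693 0.596 -0.504
endloop
endfacet
facet normal 0.101 0.033 -0.994
outer loop
vertex -2.064 -0.197 -1.915
vertex -2.547 0.644 -1.936
vertex -1.593 0.498 -1.844
endloop
endfacet
facet normal 0.651 -0.500 0.571
outer loop
vertex -2.064 -0.197 -1.915
vertex -1.593 0.498 -1.844
vertex -2.693 0.596 -0.504
endloop
endfacet
facet normal -0.644 0.058 -0.763
outer loop
vertex 1.494 -1.317 -2.226
vertex 1.124 -1.726 -1.945
vertex 1.123 -1.108 -1.897
endloop
endfacet
facet normal 0.332 0.920 -0.210
outer loop
vertex 1.494 -1.317 -2.226
vertex 1.123 -1.108 -1.897
vertex 2.447 -1.404 -1.097
endloop
endfacet
facet normal 0.332 0.920 -0.210
outer loop
vertex 2.447 -1.404 -1.097
vertex 1.123 -1.108 -1.897
vertex 2.076 -1.195 -0.768
endloop
endfacet
facet normal 0.644 -0.058 0.763
outer loop
vertex 2.447 -1.404 -1.097
vertex 2.076 -1.195 -0.768
vertex 2.076 -1.814 -0.815
endloop
endfacet
facet normal -0.644 0.058 -0.763
outer loop
vertex 1.123 -1.108 -1.897
vertex 1.124 -1.726 -1.945
vertex 0.753 -1.365 -1.604
endloop
endfacet
facet normal -0.333 0.876 0.348
outer loop
vertex 1.123 -1.108 -1.897
vertex 0.753 -1.365 -1.604
vertex 2.076 -1.195 -0.768
endloop
endfacet
facet normal -0.332 0.877 0.348
outer loop
vertex 2.076 -1.195 -0.768
vertex 0.753 -1.365 -1.604
vertex 1.705 -1.452 -0.475
endloop
endfacet
facet normal 0.643 -0.058 0.764
outer loop
vertex 2.076 -1.195 -0.768
vertex 1.705 -1.452 -0.475
vertex 2.076 -1.814 -0.815
endloop
endfacet
facet normal -0.644 0.059 -0.763
outer loop
vertex 0.753 -1.365 -1.604
vertex 1.124 -1.726 -1.945
vertex 0.661 -1.894 -1.567
endloop
endfacet
facet normal -0.746 0.175 0.643
outer loop
vertex 0.753 -1.365 -1.604
vertex 0.661 -1.894 -1.567
vertex 1.705 -1.452 -0.475
endloop
endfacet
facet normal -0.746 0.173 0.643
outer loop
vertex 1.705 -1.452 -0.475
vertex 0.661 -1.894 -1.567
vertex 1.614 -1.981 -0.438
endloop
endfacet
facet normal 0.644 -0.057 0.763
outer loop
vertex 1.705 -1.452 -0.475
vertex 1.614 -1.981 -0.438
vertex 2.076 -1.814 -0.815
endloop
endfacet
facet normal -0.644 0.059 -0.763
outer loop
vertex 0.661 -1.894 -1.567
vertex 1.124 -1.726 -1.945
vertex 0.918 -2.297 -1.815
endloop
endfacet
facet normal -0.598 -0.661 0.454
outer loop
vertex 0.661 -1.894 -1.567
vertex 0.918 -2.297 -1.815
vertex 1.614 -1.981 -0.438
endloop
endfacet
facet normal -0.598 -0.661 0.454
outer loop
vertex 1.614 -1.981 -0.438
vertex 0.918 -2.297 -1.815
vertex 1.871 -2.384 -0.686
endloop
endfacet
facet normal 0.644 -0.059 0.763
outer loop
vertex 1.614 -1.981 -0.438
vertex 1.871 -2.384 -0.686
vertex 2.076 -1.814 -0.815
endloop
endfacet
facet normal -0.643 0.058 -0.764
outer loop
vertex 0.918 -2.297 -1.815
vertex 1.124 -1.726 -1.945
vertex 1.33 -2.27 -2.16
endloop
endfacet
facet normal 0.001 -0.997 -0.077
outer loop
vertex 0.918 -2.297 -1.815
vertex 1.33 -2.27 -2.16
vertex 1.871 -2.384 -0.686
endloop
endfacet
facet normal 0.001 -0.997 -0.077
outer loop
vertex 1.871 -2.384 -0.686
vertex 1.33 -2.27 -2.16
vertex 2.282 -2.357 -1.031
endloop
endfacet
facet normal 0.644 -0.059 0.763
outer loop
vertex 1.871 -2.384 -0.686
vertex 2.282 -2.357 -1.031
vertex 2.076 -1.814 -0.815
endloop
endfacet
facet normal -0.644 0.058 -0.763
outer loop
vertex 1.33 -2.27 -2.16
vertex 1.124 -1.726 -1.945
vertex 1.586 -1.834 -2.343
endloop
endfacet
facet normal 0.599 -0.582 -0.550
outer loop
vertex 1.33 -2.27 -2.16
vertex 1.586 -1.834 -2.343
vertex 2.282 -2.357 -1.031
endloop
endfacet
facet normal 0.598 -0.583 -0.550
outer loop
vertex 2.282 -2.357 -1.031
vertex 1.586 -1.834 -2.343
vertex 2.539 -1.921 -1.214
endloop
endfacet
facet normal 0.644 -0.059 0.763
outer loop
vertex 2.282 -2.357 -1.031
vertex 2.539 -1.921 -1.214
vertex 2.076 -1.814 -0.815
endloop
endfacet
facet normal -0.644 0.058 -0.763
outer loop
vertex 1.586 -1.834 -2.343
vertex 1.124 -1.726 -1.945
vertex 1.494 -1.317 -2.226
endloop
endfacet
facet normal 0.746 0.270 -0.609
outer loop
vertex 1.586 -1.834 -2.343
vertex 1.494 -1.317 -2.226
vertex 2.539 -1.921 -1.214
endloop
endfacet
facet normal 0.746 0.270 -0.609
outer loop
vertex 2.539 -1.921 -1.214
vertex 1.494 -1.317 -2.226
vertex 2.447 -1.404 -1.097
endloop
endfacet
facet normal 0.644 -0.058 0.763
outer loop
vertex 2.539 -1.921 -1.214
vertex 2.447 -1.404 -1.097
vertex 2.076 -1.814 -0.815
endloop
endfacet

endsolid


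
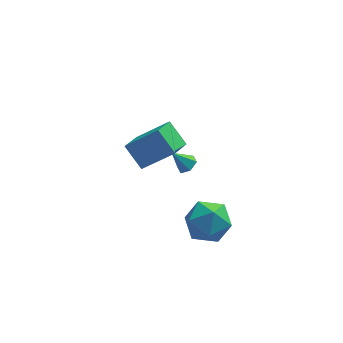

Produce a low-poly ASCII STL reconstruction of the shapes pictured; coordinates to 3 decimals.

solid 
facet normal -0.395 -0.010 0.919
outer loop
vertex 2.914 -1.723 -0.912
vertex 2.383 -2.819 -1.152
vertex 3.522 -2.775 -0.662
endloop
endfacet
facet normal 0.224 0.346 0.911
outer loop
vertex 2.914 -1.723 -0.912
vertex 3.522 -2.775 -0.662
vertex 4.123 -1.818 -1.173
endloop
endfacet
facet normal 0.165 0.881 0.443
outer loop
vertex 2.914 -1.723 -0.912
vertex 4.123 -1.818 -1.173
vertex 3.356 -1.27 -1.979
endloop
endfacet
facet normal -0.490 0.857 0.161
outer loop
vertex 2.914 -1.723 -0.912
vertex 3.356 -1.27 -1.979
vertex 2.28 -1.888 -1.966
endloop
endfacet
facet normal -0.836 0.306 0.455
outer loop
vertex 2.914 -1.723 -0.912
vertex 2.28 -1.888 -1.966
vertex 2.383 -2.819 -1.152
endloop
endfacet
facet normal 0.730 -0.098 0.676
outer loop
vertex 4.123 -1.818 -1.173
vertex 3.522 -2.775 -0.662
vertex 4.34 -2.972 -1.574
endloop
endfacet
facet normal -0.270 -0.674 0.688
outer loop
vertex 3.522 -2.775 -0.662
vertex 2.383 -2.819 -1.152
vertex 3.264 -3.59 -1.561
endloop
endfacet
facet normal -0.985 -0.163 -0.062
outer loop
vertex 2.383 -2.819 -1.152
vertex 2.28 -1.888 -1.966
vertex 2.497 -3.042 -2.367
endloop
endfacet
facet normal -0.425 0.728 -0.538
outer loop
vertex 2.28 -1.888 -1.966
vertex 3.356 -1.27 -1.979
vertex 3.098 -2.085 -2.878
endloop
endfacet
facet normal 0.635 0.768 -0.081
outer loop
vertex 3.356 -1.27 -1.979
vertex 4.123 -1.818 -1.173
vertex 4.237 -2.041 -2.388
endloop
endfacet
facet normal 0.490 -0.857 -0.161
outer loop
vertex 3.706 -3.137 -2.628
vertex 4.34 -2.972 -1.574
vertex 3.264 -3.59 -1.561
endloop
endfacet
facet normal -0.165 -0.881 -0.443
outer loop
vertex 3.706 -3.137 -2.628
vertex 3.264 -3.59 -1.561
vertex 2.497 -3.042 -2.367
endloop
endfacet
facet normal -0.224 -0.346 -0.911
outer loop
vertex 3.706 -3.137 -2.628
vertex 2.497 -3.042 -2.367
vertex 3.098 -2.085 -2.878
endloop
endfacet
facet normal 0.395 0.010 -0.919
outer loop
vertex 3.706 -3.137 -2.628
vertex 3.098 -2.085 -2.878
vertex 4.237 -2.041 -2.388
endloop
endfacet
facet normal 0.836 -0.306 -0.455
outer loop
vertex 3.706 -3.137 -2.628
vertex 4.237 -2.041 -2.388
vertex 4.34 -2.972 -1.574
endloop
endfacet
facet normal 0.425 -0.728 0.538
outer loop
vertex 3.264 -3.59 -1.561
vertex 4.34 -2.972 -1.574
vertex 3.522 -2.775 -0.662
endloop
endfacet
facet normal -0.635 -0.768 0.081
outer loop
vertex 2.497 -3.042 -2.367
vertex 3.264 -3.59 -1.561
vertex 2.383 -2.819 -1.152
endloop
endfacet
facet normal -0.730 0.098 -0.676
outer loop
vertex 3.098 -2.085 -2.878
vertex 2.497 -3.042 -2.367
vertex 2.28 -1.888 -1.966
endloop
endfacet
facet normal 0.270 0.674 -0.688
outer loop
vertex 4.237 -2.041 -2.388
vertex 3.098 -2.085 -2.878
vertex 3.356 -1.27 -1.979
endloop
endfacet
facet normal 0.985 0.163 0.062
outer loop
vertex 4.34 -2.972 -1.574
vertex 4.237 -2.041 -2.388
vertex 4.123 -1.818 -1.173
endloop
endfacet
facet normal -0.484 0.576 0.659
outer loop
vertex -0.402 -1.554 3.534
vertex 1.089 -1.77 4.819
vertex 0.204 -0.452 3.016
endloop
endfacet
facet normal -0.753 0.109 -0.649
outer loop
vertex 0.891 -1.27 2.081
vertex -0.402 -1.554 3.534
vertex 0.204 -0.452 3.016
endloop
endfacet
facet normal -0.484 0.576 0.659
outer loop
vertex 0.204 -0.452 3.016
vertex 1.089 -1.77 4.819
vertex 1.695 -0.668 4.301
endloop
endfacet
facet normal 0.446 0.810 -0.381
outer loop
vertex 1.695 -0.668 4.301
vertex 0.891 -1.27 2.081
vertex 0.204 -0.452 3.016
endloop
endfacet
facet normal -0.446 -0.810 0.381
outer loop
vertex -0.402 -1.554 3.534
vertex 1.776 -2.588 3.884
vertex 1.089 -1.77 4.819
endloop
endfacet
facet normal -0.753 0.109 -0.649
outer loop
vertex 0.285 -2.372 2.599
vertex -0.402 -1.554 3.534
vertex 0.891 -1.27 2.081
endloop
endfacet
facet normal -0.446 -0.810 0.381
outer loop
vertex 0.285 -2.372 2.599
vertex 1.776 -2.588 3.884
vertex -0.402 -1.554 3.534
endloop
endfacet
facet normal 0.753 -0.109 0.649
outer loop
vertex 1.089 -1.77 4.819
vertex 1.776 -2.588 3.884
vertex 1.695 -0.668 4.301
endloop
endfacet
facet normal 0.446 0.810 -0.381
outer loop
vertex 2.382 -1.486 3.366
vertex 0.891 -1.27 2.081
vertex 1.695 -0.668 4.301
endloop
endfacet
facet normal 0.753 -0.109 0.649
outer loop
vertex 1.695 -0.668 4.301
vertex 1.776 -2.588 3.884
vertex 2.382 -1.486 3.366
endloop
endfacet
facet normal 0.484 -0.576 -0.659
outer loop
vertex 2.382 -1.486 3.366
vertex 0.285 -2.372 2.599
vertex 0.891 -1.27 2.081
endloop
endfacet
facet normal 0.484 -0.576 -0.659
outer loop
vertex 1.776 -2.588 3.884
vertex 0.285 -2.372 2.599
vertex 2.382 -1.486 3.366
endloop
endfacet
facet normal 0.599 -0.031 -0.800
outer loop
vertex 3.02 1.718 -0.998
vertex 2.682 1.311 -1.235
vertex 2.575 1.872 -1.337
endloop
endfacet
facet normal -0.016 0.902 0.431
outer loop
vertex 3.02 1.718 -0.998
vertex 2.575 1.872 -1.337
vertex 1.958 1.349 -0.265
endloop
endfacet
facet normal 0.598 -0.032 -0.801
outer loop
vertex 2.575 1.872 -1.337
vertex 2.682 1.311 -1.235
vertex 2.237 1.464 -1.573
endloop
endfacet
facet normal -0.738 0.668 -0.099
outer loop
vertex 2.575 1.872 -1.337
vertex 2.237 1.464 -1.573
vertex 1.958 1.349 -0.265
endloop
endfacet
facet normal 0.598 -0.032 -0.801
outer loop
vertex 2.237 1.464 -1.573
vertex 2.682 1.311 -1.235
vertex 2.344 0.903 -1.471
endloop
endfacet
facet normal -0.950 -0.221 -0.222
outer loop
vertex 2.237 1.464 -1.573
vertex 2.344 0.903 -1.471
vertex 1.958 1.349 -0.265
endloop
endfacet
facet normal 0.599 -0.033 -0.800
outer loop
vertex 2.344 0.903 -1.471
vertex 2.682 1.311 -1.235
vertex 2.789 0.75 -1.132
endloop
endfacet
facet normal -0.442 -0.878 0.183
outer loop
vertex 2.344 0.903 -1.471
vertex 2.789 0.75 -1.132
vertex 1.958 1.349 -0.265
endloop
endfacet
facet normal 0.599 -0.033 -0.800
outer loop
vertex 2.789 0.75 -1.132
vertex 2.682 1.311 -1.235
vertex 3.127 1.158 -0.896
endloop
endfacet
facet normal 0.279 -0.644 0.713
outer loop
vertex 2.789 0.75 -1.132
vertex 3.127 1.158 -0.896
vertex 1.958 1.349 -0.265
endloop
endfacet
facet normal 0.599 -0.031 -0.800
outer loop
vertex 3.127 1.158 -0.896
vertex 2.682 1.311 -1.235
vertex 3.02 1.718 -0.998
endloop
endfacet
facet normal 0.491 0.246 0.836
outer loop
vertex 3.127 1.158 -0.896
vertex 3.02 1.718 -0.998
vertex 1.958 1.349 -0.265
endloop
endfacet

endsolid


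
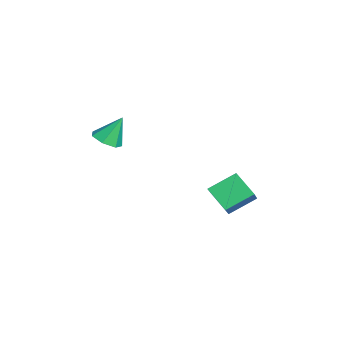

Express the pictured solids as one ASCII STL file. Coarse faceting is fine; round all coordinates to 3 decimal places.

solid 
facet normal -0.729 0.203 -0.653
outer loop
vertex -1.319 4.29 -2.875
vertex -0.353 4.987 -3.737
vertex -1.014 2.919 -3.641
endloop
endfacet
facet normal -0.657 -0.474 0.586
outer loop
vertex 0.233 2.573 -2.523
vertex -1.319 4.29 -2.875
vertex -1.014 2.919 -3.641
endloop
endfacet
facet normal -0.729 0.203 -0.653
outer loop
vertex -1.014 2.919 -3.641
vertex -0.353 4.987 -3.737
vertex -0.048 3.616 -4.503
endloop
endfacet
facet normal 0.191 -0.857 -0.479
outer loop
vertex -0.048 3.616 -4.503
vertex 0.233 2.573 -2.523
vertex -1.014 2.919 -3.641
endloop
endfacet
facet normal -0.191 0.857 0.479
outer loop
vertex -1.319 4.29 -2.875
vertex 0.894 4.641 -2.619
vertex -0.353 4.987 -3.737
endloop
endfacet
facet normal -0.657 -0.474 0.586
outer loop
vertex -0.072 3.944 -1.757
vertex -1.319 4.29 -2.875
vertex 0.233 2.573 -2.523
endloop
endfacet
facet normal -0.191 0.857 0.479
outer loop
vertex -0.072 3.944 -1.757
vertex 0.894 4.641 -2.619
vertex -1.319 4.29 -2.875
endloop
endfacet
facet normal 0.657 0.474 -0.586
outer loop
vertex -0.353 4.987 -3.737
vertex 0.894 4.641 -2.619
vertex -0.048 3.616 -4.503
endloop
endfacet
facet normal 0.191 -0.857 -0.479
outer loop
vertex 1.199 3.27 -3.385
vertex 0.233 2.573 -2.523
vertex -0.048 3.616 -4.503
endloop
endfacet
facet normal 0.657 0.474 -0.586
outer loop
vertex -0.048 3.616 -4.503
vertex 0.894 4.641 -2.619
vertex 1.199 3.27 -3.385
endloop
endfacet
facet normal 0.729 -0.203 0.653
outer loop
vertex 1.199 3.27 -3.385
vertex -0.072 3.944 -1.757
vertex 0.233 2.573 -2.523
endloop
endfacet
facet normal 0.729 -0.203 0.653
outer loop
vertex 0.894 4.641 -2.619
vertex -0.072 3.944 -1.757
vertex 1.199 3.27 -3.385
endloop
endfacet
facet normal 0.098 -0.500 -0.861
outer loop
vertex 0.73 -2.245 1.197
vertex 0.004 -1.997 0.97
vertex 0.712 -1.646 0.847
endloop
endfacet
facet normal 0.856 0.280 0.435
outer loop
vertex 0.73 -2.245 1.197
vertex 0.712 -1.646 0.847
vertex -0.144 -1.243 2.27
endloop
endfacet
facet normal 0.098 -0.499 -0.861
outer loop
vertex 0.712 -1.646 0.847
vertex 0.004 -1.997 0.97
vertex 0.161 -1.311 0.59
endloop
endfacet
facet normal 0.500 0.864 0.056
outer loop
vertex 0.712 -1.646 0.847
vertex 0.161 -1.311 0.59
vertex -0.144 -1.243 2.27
endloop
endfacet
facet normal 0.098 -0.499 -0.861
outer loop
vertex 0.161 -1.311 0.59
vertex 0.004 -1.997 0.97
vertex -0.509 -1.493 0.619
endloop
endfacet
facet normal -0.265 0.960 -0.087
outer loop
vertex 0.161 -1.311 0.59
vertex -0.509 -1.493 0.619
vertex -0.144 -1.243 2.27
endloop
endfacet
facet normal 0.098 -0.500 -0.861
outer loop
vertex -0.509 -1.493 0.619
vertex 0.004 -1.997 0.97
vertex -0.792 -2.055 0.913
endloop
endfacet
facet normal -0.862 0.494 0.116
outer loop
vertex -0.509 -1.493 0.619
vertex -0.792 -2.055 0.913
vertex -0.144 -1.243 2.27
endloop
endfacet
facet normal 0.098 -0.500 -0.860
outer loop
vertex -0.792 -2.055 0.913
vertex 0.004 -1.997 0.97
vertex -0.476 -2.573 1.25
endloop
endfacet
facet normal -0.841 -0.181 0.510
outer loop
vertex -0.792 -2.055 0.913
vertex -0.476 -2.573 1.25
vertex -0.144 -1.243 2.27
endloop
endfacet
facet normal 0.097 -0.500 -0.861
outer loop
vertex -0.476 -2.573 1.25
vertex 0.004 -1.997 0.97
vertex 0.201 -2.658 1.376
endloop
endfacet
facet normal -0.219 -0.559 0.800
outer loop
vertex -0.476 -2.573 1.25
vertex 0.201 -2.658 1.376
vertex -0.144 -1.243 2.27
endloop
endfacet
facet normal 0.099 -0.499 -0.861
outer loop
vertex 0.201 -2.658 1.376
vertex 0.004 -1.997 0.97
vertex 0.73 -2.245 1.197
endloop
endfacet
facet normal 0.536 -0.354 0.767
outer loop
vertex 0.201 -2.658 1.376
vertex 0.73 -2.245 1.197
vertex -0.144 -1.243 2.27
endloop
endfacet

endsolid


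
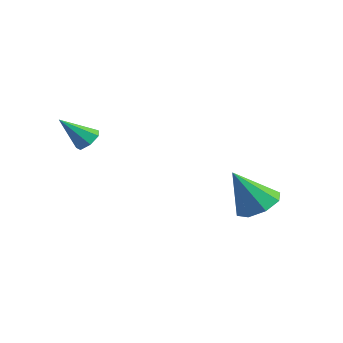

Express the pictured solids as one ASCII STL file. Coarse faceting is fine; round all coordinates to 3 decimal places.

solid 
facet normal 0.340 0.376 -0.862
outer loop
vertex 4.262 2.604 -0.663
vertex 3.31 2.37 -1.14
vertex 3.714 3.23 -0.606
endloop
endfacet
facet normal 0.468 0.336 0.817
outer loop
vertex 4.262 2.604 -0.663
vertex 3.714 3.23 -0.606
vertex 2.57 1.55 0.74
endloop
endfacet
facet normal 0.339 0.376 -0.862
outer loop
vertex 3.714 3.23 -0.606
vertex 3.31 2.37 -1.14
vertex 2.929 3.352 -0.861
endloop
endfacet
facet normal -0.132 0.673 0.728
outer loop
vertex 3.714 3.23 -0.606
vertex 2.929 3.352 -0.861
vertex 2.57 1.55 0.74
endloop
endfacet
facet normal 0.340 0.377 -0.862
outer loop
vertex 2.929 3.352 -0.861
vertex 3.31 2.37 -1.14
vertex 2.368 2.899 -1.28
endloop
endfacet
facet normal -0.739 0.524 0.424
outer loop
vertex 2.929 3.352 -0.861
vertex 2.368 2.899 -1.28
vertex 2.57 1.55 0.74
endloop
endfacet
facet normal 0.340 0.377 -0.862
outer loop
vertex 2.368 2.899 -1.28
vertex 3.31 2.37 -1.14
vertex 2.359 2.136 -1.617
endloop
endfacet
facet normal -0.996 -0.025 0.083
outer loop
vertex 2.368 2.899 -1.28
vertex 2.359 2.136 -1.617
vertex 2.57 1.55 0.74
endloop
endfacet
facet normal 0.340 0.376 -0.862
outer loop
vertex 2.359 2.136 -1.617
vertex 3.31 2.37 -1.14
vertex 2.907 1.51 -1.674
endloop
endfacet
facet normal -0.753 -0.651 -0.094
outer loop
vertex 2.359 2.136 -1.617
vertex 2.907 1.51 -1.674
vertex 2.57 1.55 0.74
endloop
endfacet
facet normal 0.340 0.376 -0.862
outer loop
vertex 2.907 1.51 -1.674
vertex 3.31 2.37 -1.14
vertex 3.691 1.387 -1.418
endloop
endfacet
facet normal -0.153 -0.988 -0.005
outer loop
vertex 2.907 1.51 -1.674
vertex 3.691 1.387 -1.418
vertex 2.57 1.55 0.74
endloop
endfacet
facet normal 0.340 0.376 -0.862
outer loop
vertex 3.691 1.387 -1.418
vertex 3.31 2.37 -1.14
vertex 4.253 1.84 -0.999
endloop
endfacet
facet normal 0.454 -0.839 0.299
outer loop
vertex 3.691 1.387 -1.418
vertex 4.253 1.84 -0.999
vertex 2.57 1.55 0.74
endloop
endfacet
facet normal 0.340 0.375 -0.862
outer loop
vertex 4.253 1.84 -0.999
vertex 3.31 2.37 -1.14
vertex 4.262 2.604 -0.663
endloop
endfacet
facet normal 0.711 -0.290 0.640
outer loop
vertex 4.253 1.84 -0.999
vertex 4.262 2.604 -0.663
vertex 2.57 1.55 0.74
endloop
endfacet
facet normal 0.398 0.558 -0.728
outer loop
vertex -1.118 -2.971 2.547
vertex -1.687 -2.621 2.504
vertex -1.151 -2.502 2.888
endloop
endfacet
facet normal 0.731 -0.367 0.575
outer loop
vertex -1.118 -2.971 2.547
vertex -1.151 -2.502 2.888
vertex -2.373 -3.579 3.756
endloop
endfacet
facet normal 0.398 0.558 -0.728
outer loop
vertex -1.151 -2.502 2.888
vertex -1.687 -2.621 2.504
vertex -1.588 -2.122 2.94
endloop
endfacet
facet normal 0.364 0.298 0.882
outer loop
vertex -1.151 -2.502 2.888
vertex -1.588 -2.122 2.94
vertex -2.373 -3.579 3.756
endloop
endfacet
facet normal 0.399 0.557 -0.728
outer loop
vertex -1.588 -2.122 2.94
vertex -1.687 -2.621 2.504
vertex -2.1 -2.117 2.663
endloop
endfacet
facet normal -0.377 0.599 0.707
outer loop
vertex -1.588 -2.122 2.94
vertex -2.1 -2.117 2.663
vertex -2.373 -3.579 3.756
endloop
endfacet
facet normal 0.400 0.557 -0.728
outer loop
vertex -2.1 -2.117 2.663
vertex -1.687 -2.621 2.504
vertex -2.3 -2.492 2.266
endloop
endfacet
facet normal -0.934 0.308 0.179
outer loop
vertex -2.1 -2.117 2.663
vertex -2.3 -2.492 2.266
vertex -2.373 -3.579 3.756
endloop
endfacet
facet normal 0.400 0.557 -0.728
outer loop
vertex -2.3 -2.492 2.266
vertex -1.687 -2.621 2.504
vertex -2.039 -2.964 2.048
endloop
endfacet
facet normal -0.887 -0.352 -0.300
outer loop
vertex -2.3 -2.492 2.266
vertex -2.039 -2.964 2.048
vertex -2.373 -3.579 3.756
endloop
endfacet
facet normal 0.400 0.557 -0.728
outer loop
vertex -2.039 -2.964 2.048
vertex -1.687 -2.621 2.504
vertex -1.513 -3.177 2.174
endloop
endfacet
facet normal -0.270 -0.888 -0.373
outer loop
vertex -2.039 -2.964 2.048
vertex -1.513 -3.177 2.174
vertex -2.373 -3.579 3.756
endloop
endfacet
facet normal 0.398 0.557 -0.729
outer loop
vertex -1.513 -3.177 2.174
vertex -1.687 -2.621 2.504
vertex -1.118 -2.971 2.547
endloop
endfacet
facet normal 0.449 -0.893 0.017
outer loop
vertex -1.513 -3.177 2.174
vertex -1.118 -2.971 2.547
vertex -2.373 -3.579 3.756
endloop
endfacet

endsolid


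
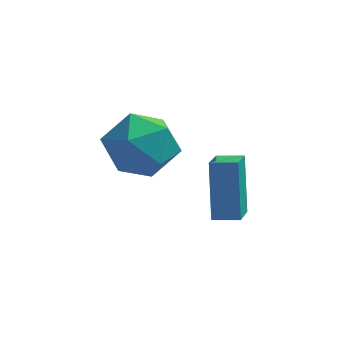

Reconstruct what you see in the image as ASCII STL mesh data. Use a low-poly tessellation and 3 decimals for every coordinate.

solid 
facet normal -0.941 0.270 -0.205
outer loop
vertex -0.824 -1.844 -0.305
vertex -1.173 -2.176 0.861
vertex -0.785 -0.998 0.63
endloop
endfacet
facet normal -0.477 0.662 -0.579
outer loop
vertex -0.824 -1.844 -0.305
vertex -0.785 -0.998 0.63
vertex 0.156 -1.055 -0.21
endloop
endfacet
facet normal -0.081 0.217 -0.973
outer loop
vertex -0.824 -1.844 -0.305
vertex 0.156 -1.055 -0.21
vertex 0.349 -2.268 -0.497
endloop
endfacet
facet normal -0.300 -0.448 -0.842
outer loop
vertex -0.824 -1.844 -0.305
vertex 0.349 -2.268 -0.497
vertex -0.473 -2.961 0.164
endloop
endfacet
facet normal -0.832 -0.416 -0.367
outer loop
vertex -0.824 -1.844 -0.305
vertex -0.473 -2.961 0.164
vertex -1.173 -2.176 0.861
endloop
endfacet
facet normal -0.044 0.992 -0.117
outer loop
vertex 0.156 -1.055 -0.21
vertex -0.785 -0.998 0.63
vertex 0.413 -0.899 1.016
endloop
endfacet
facet normal -0.796 0.358 0.489
outer loop
vertex -0.785 -0.998 0.63
vertex -1.173 -2.176 0.861
vertex -0.409 -1.592 1.677
endloop
endfacet
facet normal -0.619 -0.752 0.225
outer loop
vertex -1.173 -2.176 0.861
vertex -0.473 -2.961 0.164
vertex -0.216 -2.805 1.39
endloop
endfacet
facet normal 0.241 -0.804 -0.543
outer loop
vertex -0.473 -2.961 0.164
vertex 0.349 -2.268 -0.497
vertex 0.725 -2.862 0.55
endloop
endfacet
facet normal 0.597 0.273 -0.754
outer loop
vertex 0.349 -2.268 -0.497
vertex 0.156 -1.055 -0.21
vertex 1.113 -1.684 0.319
endloop
endfacet
facet normal 0.300 0.448 0.842
outer loop
vertex 0.764 -2.016 1.485
vertex 0.413 -0.899 1.016
vertex -0.409 -1.592 1.677
endloop
endfacet
facet normal 0.081 -0.217 0.973
outer loop
vertex 0.764 -2.016 1.485
vertex -0.409 -1.592 1.677
vertex -0.216 -2.805 1.39
endloop
endfacet
facet normal 0.477 -0.662 0.579
outer loop
vertex 0.764 -2.016 1.485
vertex -0.216 -2.805 1.39
vertex 0.725 -2.862 0.55
endloop
endfacet
facet normal 0.941 -0.270 0.205
outer loop
vertex 0.764 -2.016 1.485
vertex 0.725 -2.862 0.55
vertex 1.113 -1.684 0.319
endloop
endfacet
facet normal 0.832 0.416 0.367
outer loop
vertex 0.764 -2.016 1.485
vertex 1.113 -1.684 0.319
vertex 0.413 -0.899 1.016
endloop
endfacet
facet normal -0.241 0.804 0.543
outer loop
vertex -0.409 -1.592 1.677
vertex 0.413 -0.899 1.016
vertex -0.785 -0.998 0.63
endloop
endfacet
facet normal -0.597 -0.273 0.754
outer loop
vertex -0.216 -2.805 1.39
vertex -0.409 -1.592 1.677
vertex -1.173 -2.176 0.861
endloop
endfacet
facet normal 0.044 -0.992 0.117
outer loop
vertex 0.725 -2.862 0.55
vertex -0.216 -2.805 1.39
vertex -0.473 -2.961 0.164
endloop
endfacet
facet normal 0.796 -0.358 -0.489
outer loop
vertex 1.113 -1.684 0.319
vertex 0.725 -2.862 0.55
vertex 0.349 -2.268 -0.497
endloop
endfacet
facet normal 0.619 0.752 -0.225
outer loop
vertex 0.413 -0.899 1.016
vertex 1.113 -1.684 0.319
vertex 0.156 -1.055 -0.21
endloop
endfacet
facet normal -0.992 -0.062 -0.106
outer loop
vertex 1.776 -0.879 -0.723
vertex 1.766 0.465 -1.411
vertex 2.03 -1.818 -2.561
endloop
endfacet
facet normal 0.006 -0.890 0.456
outer loop
vertex 2.894 -1.765 -2.469
vertex 1.776 -0.879 -0.723
vertex 2.03 -1.818 -2.561
endloop
endfacet
facet normal -0.992 -0.062 -0.106
outer loop
vertex 2.03 -1.818 -2.561
vertex 1.766 0.465 -1.411
vertex 2.02 -0.474 -3.249
endloop
endfacet
facet normal 0.122 -0.452 -0.884
outer loop
vertex 2.02 -0.474 -3.249
vertex 2.894 -1.765 -2.469
vertex 2.03 -1.818 -2.561
endloop
endfacet
facet normal -0.122 0.452 0.884
outer loop
vertex 1.776 -0.879 -0.723
vertex 2.63 0.518 -1.319
vertex 1.766 0.465 -1.411
endloop
endfacet
facet normal 0.006 -0.890 0.456
outer loop
vertex 2.64 -0.826 -0.631
vertex 1.776 -0.879 -0.723
vertex 2.894 -1.765 -2.469
endloop
endfacet
facet normal -0.122 0.452 0.884
outer loop
vertex 2.64 -0.826 -0.631
vertex 2.63 0.518 -1.319
vertex 1.776 -0.879 -0.723
endloop
endfacet
facet normal -0.006 0.890 -0.456
outer loop
vertex 1.766 0.465 -1.411
vertex 2.63 0.518 -1.319
vertex 2.02 -0.474 -3.249
endloop
endfacet
facet normal 0.122 -0.452 -0.884
outer loop
vertex 2.884 -0.421 -3.157
vertex 2.894 -1.765 -2.469
vertex 2.02 -0.474 -3.249
endloop
endfacet
facet normal -0.006 0.890 -0.456
outer loop
vertex 2.02 -0.474 -3.249
vertex 2.63 0.518 -1.319
vertex 2.884 -0.421 -3.157
endloop
endfacet
facet normal 0.992 0.062 0.106
outer loop
vertex 2.884 -0.421 -3.157
vertex 2.64 -0.826 -0.631
vertex 2.894 -1.765 -2.469
endloop
endfacet
facet normal 0.992 0.062 0.106
outer loop
vertex 2.63 0.518 -1.319
vertex 2.64 -0.826 -0.631
vertex 2.884 -0.421 -3.157
endloop
endfacet

endsolid


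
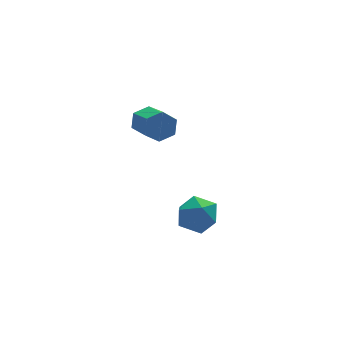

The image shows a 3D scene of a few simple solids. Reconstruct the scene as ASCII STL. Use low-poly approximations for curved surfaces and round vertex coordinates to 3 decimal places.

solid 
facet normal 0.013 0.915 -0.403
outer loop
vertex -0.734 0.31 2.497
vertex -1.309 0.552 3.029
vertex -0.515 0.626 3.222
endloop
endfacet
facet normal 0.964 -0.118 -0.240
outer loop
vertex -0.734 0.31 2.497
vertex -0.515 0.626 3.222
vertex -0.756 -1.374 3.239
endloop
endfacet
facet normal 0.964 -0.118 -0.239
outer loop
vertex -0.756 -1.374 3.239
vertex -0.515 0.626 3.222
vertex -0.538 -1.058 3.963
endloop
endfacet
facet normal -0.012 -0.915 0.403
outer loop
vertex -0.756 -1.374 3.239
vertex -0.538 -1.058 3.963
vertex -1.331 -1.132 3.771
endloop
endfacet
facet normal 0.013 0.915 -0.403
outer loop
vertex -0.515 0.626 3.222
vertex -1.309 0.552 3.029
vertex -1.09 0.868 3.754
endloop
endfacet
facet normal 0.713 0.274 0.646
outer loop
vertex -0.515 0.626 3.222
vertex -1.09 0.868 3.754
vertex -0.538 -1.058 3.963
endloop
endfacet
facet normal 0.713 0.274 0.646
outer loop
vertex -0.538 -1.058 3.963
vertex -1.09 0.868 3.754
vertex -1.113 -0.816 4.495
endloop
endfacet
facet normal -0.012 -0.915 0.403
outer loop
vertex -0.538 -1.058 3.963
vertex -1.113 -0.816 4.495
vertex -1.331 -1.132 3.771
endloop
endfacet
facet normal 0.013 0.915 -0.403
outer loop
vertex -1.09 0.868 3.754
vertex -1.309 0.552 3.029
vertex -1.884 0.794 3.561
endloop
endfacet
facet normal -0.252 0.393 0.885
outer loop
vertex -1.09 0.868 3.754
vertex -1.884 0.794 3.561
vertex -1.113 -0.816 4.495
endloop
endfacet
facet normal -0.251 0.393 0.885
outer loop
vertex -1.113 -0.816 4.495
vertex -1.884 0.794 3.561
vertex -1.906 -0.89 4.303
endloop
endfacet
facet normal -0.012 -0.915 0.403
outer loop
vertex -1.113 -0.816 4.495
vertex -1.906 -0.89 4.303
vertex -1.331 -1.132 3.771
endloop
endfacet
facet normal 0.012 0.915 -0.403
outer loop
vertex -1.884 0.794 3.561
vertex -1.309 0.552 3.029
vertex -2.102 0.478 2.837
endloop
endfacet
facet normal -0.964 0.118 0.239
outer loop
vertex -1.884 0.794 3.561
vertex -2.102 0.478 2.837
vertex -1.906 -0.89 4.303
endloop
endfacet
facet normal -0.964 0.119 0.239
outer loop
vertex -1.906 -0.89 4.303
vertex -2.102 0.478 2.837
vertex -2.125 -1.206 3.578
endloop
endfacet
facet normal -0.013 -0.915 0.403
outer loop
vertex -1.906 -0.89 4.303
vertex -2.125 -1.206 3.578
vertex -1.331 -1.132 3.771
endloop
endfacet
facet normal 0.012 0.915 -0.403
outer loop
vertex -2.102 0.478 2.837
vertex -1.309 0.552 3.029
vertex -1.527 0.236 2.305
endloop
endfacet
facet normal -0.713 -0.274 -0.646
outer loop
vertex -2.102 0.478 2.837
vertex -1.527 0.236 2.305
vertex -2.125 -1.206 3.578
endloop
endfacet
facet normal -0.713 -0.274 -0.646
outer loop
vertex -2.125 -1.206 3.578
vertex -1.527 0.236 2.305
vertex -1.55 -1.448 3.046
endloop
endfacet
facet normal -0.013 -0.915 0.403
outer loop
vertex -2.125 -1.206 3.578
vertex -1.55 -1.448 3.046
vertex -1.331 -1.132 3.771
endloop
endfacet
facet normal 0.012 0.915 -0.403
outer loop
vertex -1.527 0.236 2.305
vertex -1.309 0.552 3.029
vertex -0.734 0.31 2.497
endloop
endfacet
facet normal 0.251 -0.393 -0.885
outer loop
vertex -1.527 0.236 2.305
vertex -0.734 0.31 2.497
vertex -1.55 -1.448 3.046
endloop
endfacet
facet normal 0.252 -0.393 -0.884
outer loop
vertex -1.55 -1.448 3.046
vertex -0.734 0.31 2.497
vertex -0.756 -1.374 3.239
endloop
endfacet
facet normal -0.013 -0.915 0.403
outer loop
vertex -1.55 -1.448 3.046
vertex -0.756 -1.374 3.239
vertex -1.331 -1.132 3.771
endloop
endfacet
facet normal -0.535 0.620 -0.574
outer loop
vertex 0.155 -1.389 -3.095
vertex -0.785 -1.869 -2.737
vertex -0.362 -0.996 -2.189
endloop
endfacet
facet normal 0.072 0.929 -0.362
outer loop
vertex 0.155 -1.389 -3.095
vertex -0.362 -0.996 -2.189
vertex 0.749 -1.087 -2.201
endloop
endfacet
facet normal 0.616 0.526 -0.587
outer loop
vertex 0.155 -1.389 -3.095
vertex 0.749 -1.087 -2.201
vertex 1.012 -2.016 -2.757
endloop
endfacet
facet normal 0.345 -0.033 -0.938
outer loop
vertex 0.155 -1.389 -3.095
vertex 1.012 -2.016 -2.757
vertex 0.064 -2.499 -3.089
endloop
endfacet
facet normal -0.367 0.025 -0.930
outer loop
vertex 0.155 -1.389 -3.095
vertex 0.064 -2.499 -3.089
vertex -0.785 -1.869 -2.737
endloop
endfacet
facet normal 0.080 0.933 0.352
outer loop
vertex 0.749 -1.087 -2.201
vertex -0.362 -0.996 -2.189
vertex 0.176 -1.381 -1.291
endloop
endfacet
facet normal -0.902 0.432 0.009
outer loop
vertex -0.362 -0.996 -2.189
vertex -0.785 -1.869 -2.737
vertex -0.772 -1.864 -1.623
endloop
endfacet
facet normal -0.629 -0.531 -0.568
outer loop
vertex -0.785 -1.869 -2.737
vertex 0.064 -2.499 -3.089
vertex -0.509 -2.793 -2.179
endloop
endfacet
facet normal 0.522 -0.625 -0.581
outer loop
vertex 0.064 -2.499 -3.089
vertex 1.012 -2.016 -2.757
vertex 0.602 -2.884 -2.191
endloop
endfacet
facet normal 0.960 0.279 -0.012
outer loop
vertex 1.012 -2.016 -2.757
vertex 0.749 -1.087 -2.201
vertex 1.025 -2.011 -1.643
endloop
endfacet
facet normal -0.345 0.033 0.938
outer loop
vertex 0.085 -2.491 -1.285
vertex 0.176 -1.381 -1.291
vertex -0.772 -1.864 -1.623
endloop
endfacet
facet normal -0.616 -0.526 0.587
outer loop
vertex 0.085 -2.491 -1.285
vertex -0.772 -1.864 -1.623
vertex -0.509 -2.793 -2.179
endloop
endfacet
facet normal -0.072 -0.929 0.362
outer loop
vertex 0.085 -2.491 -1.285
vertex -0.509 -2.793 -2.179
vertex 0.602 -2.884 -2.191
endloop
endfacet
facet normal 0.535 -0.620 0.574
outer loop
vertex 0.085 -2.491 -1.285
vertex 0.602 -2.884 -2.191
vertex 1.025 -2.011 -1.643
endloop
endfacet
facet normal 0.367 -0.025 0.930
outer loop
vertex 0.085 -2.491 -1.285
vertex 1.025 -2.011 -1.643
vertex 0.176 -1.381 -1.291
endloop
endfacet
facet normal -0.522 0.625 0.581
outer loop
vertex -0.772 -1.864 -1.623
vertex 0.176 -1.381 -1.291
vertex -0.362 -0.996 -2.189
endloop
endfacet
facet normal -0.960 -0.279 0.012
outer loop
vertex -0.509 -2.793 -2.179
vertex -0.772 -1.864 -1.623
vertex -0.785 -1.869 -2.737
endloop
endfacet
facet normal -0.080 -0.933 -0.352
outer loop
vertex 0.602 -2.884 -2.191
vertex -0.509 -2.793 -2.179
vertex 0.064 -2.499 -3.089
endloop
endfacet
facet normal 0.902 -0.432 -0.009
outer loop
vertex 1.025 -2.011 -1.643
vertex 0.602 -2.884 -2.191
vertex 1.012 -2.016 -2.757
endloop
endfacet
facet normal 0.629 0.531 0.568
outer loop
vertex 0.176 -1.381 -1.291
vertex 1.025 -2.011 -1.643
vertex 0.749 -1.087 -2.201
endloop
endfacet

endsolid


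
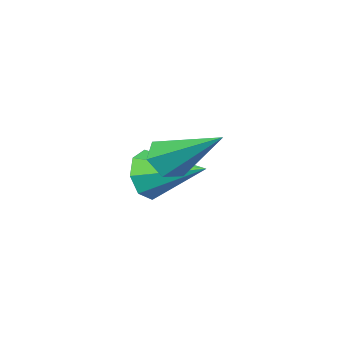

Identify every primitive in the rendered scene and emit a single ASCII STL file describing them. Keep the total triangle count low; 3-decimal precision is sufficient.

solid 
facet normal 0.143 -0.826 -0.545
outer loop
vertex 0.625 -2.277 1.601
vertex 0.235 -2.594 1.979
vertex 0.009 -2.298 1.471
endloop
endfacet
facet normal 0.110 0.759 -0.642
outer loop
vertex 0.625 -2.277 1.601
vertex 0.009 -2.298 1.471
vertex -0.055 -0.926 3.081
endloop
endfacet
facet normal 0.144 -0.826 -0.545
outer loop
vertex 0.009 -2.298 1.471
vertex 0.235 -2.594 1.979
vertex -0.381 -2.616 1.85
endloop
endfacet
facet normal -0.783 0.458 -0.421
outer loop
vertex 0.009 -2.298 1.471
vertex -0.381 -2.616 1.85
vertex -0.055 -0.926 3.081
endloop
endfacet
facet normal 0.144 -0.826 -0.545
outer loop
vertex -0.381 -2.616 1.85
vertex 0.235 -2.594 1.979
vertex -0.156 -2.912 2.358
endloop
endfacet
facet normal -0.928 -0.085 0.362
outer loop
vertex -0.381 -2.616 1.85
vertex -0.156 -2.912 2.358
vertex -0.055 -0.926 3.081
endloop
endfacet
facet normal 0.144 -0.826 -0.544
outer loop
vertex -0.156 -2.912 2.358
vertex 0.235 -2.594 1.979
vertex 0.46 -2.89 2.488
endloop
endfacet
facet normal -0.184 -0.328 0.927
outer loop
vertex -0.156 -2.912 2.358
vertex 0.46 -2.89 2.488
vertex -0.055 -0.926 3.081
endloop
endfacet
facet normal 0.143 -0.827 -0.544
outer loop
vertex 0.46 -2.89 2.488
vertex 0.235 -2.594 1.979
vertex 0.851 -2.573 2.109
endloop
endfacet
facet normal 0.707 -0.028 0.706
outer loop
vertex 0.46 -2.89 2.488
vertex 0.851 -2.573 2.109
vertex -0.055 -0.926 3.081
endloop
endfacet
facet normal 0.143 -0.826 -0.545
outer loop
vertex 0.851 -2.573 2.109
vertex 0.235 -2.594 1.979
vertex 0.625 -2.277 1.601
endloop
endfacet
facet normal 0.853 0.516 -0.079
outer loop
vertex 0.851 -2.573 2.109
vertex 0.625 -2.277 1.601
vertex -0.055 -0.926 3.081
endloop
endfacet
facet normal 0.380 -0.875 -0.300
outer loop
vertex -0.132 -4.494 1.364
vertex -0.573 -4.461 0.71
vertex 0.151 -4.215 0.909
endloop
endfacet
facet normal 0.579 0.484 0.657
outer loop
vertex -0.132 -4.494 1.364
vertex 0.151 -4.215 0.909
vertex -1.207 -2.999 1.21
endloop
endfacet
facet normal 0.380 -0.875 -0.300
outer loop
vertex 0.151 -4.215 0.909
vertex -0.573 -4.461 0.71
vertex 0.01 -4.08 0.336
endloop
endfacet
facet normal 0.668 0.744 0.011
outer loop
vertex 0.151 -4.215 0.909
vertex 0.01 -4.08 0.336
vertex -1.207 -2.999 1.21
endloop
endfacet
facet normal 0.380 -0.875 -0.300
outer loop
vertex 0.01 -4.08 0.336
vertex -0.573 -4.461 0.71
vertex -0.472 -4.168 -0.017
endloop
endfacet
facet normal 0.277 0.773 -0.571
outer loop
vertex 0.01 -4.08 0.336
vertex -0.472 -4.168 -0.017
vertex -1.207 -2.999 1.21
endloop
endfacet
facet normal 0.380 -0.875 -0.300
outer loop
vertex -0.472 -4.168 -0.017
vertex -0.573 -4.461 0.71
vertex -1.014 -4.428 0.055
endloop
endfacet
facet normal -0.365 0.555 -0.747
outer loop
vertex -0.472 -4.168 -0.017
vertex -1.014 -4.428 0.055
vertex -1.207 -2.999 1.21
endloop
endfacet
facet normal 0.380 -0.875 -0.300
outer loop
vertex -1.014 -4.428 0.055
vertex -0.573 -4.461 0.71
vertex -1.297 -4.707 0.51
endloop
endfacet
facet normal -0.883 0.217 -0.416
outer loop
vertex -1.014 -4.428 0.055
vertex -1.297 -4.707 0.51
vertex -1.207 -2.999 1.21
endloop
endfacet
facet normal 0.380 -0.875 -0.300
outer loop
vertex -1.297 -4.707 0.51
vertex -0.573 -4.461 0.71
vertex -1.156 -4.842 1.083
endloop
endfacet
facet normal -0.972 -0.043 0.229
outer loop
vertex -1.297 -4.707 0.51
vertex -1.156 -4.842 1.083
vertex -1.207 -2.999 1.21
endloop
endfacet
facet normal 0.380 -0.875 -0.300
outer loop
vertex -1.156 -4.842 1.083
vertex -0.573 -4.461 0.71
vertex -0.673 -4.753 1.436
endloop
endfacet
facet normal -0.580 -0.072 0.812
outer loop
vertex -1.156 -4.842 1.083
vertex -0.673 -4.753 1.436
vertex -1.207 -2.999 1.21
endloop
endfacet
facet normal 0.379 -0.875 -0.300
outer loop
vertex -0.673 -4.753 1.436
vertex -0.573 -4.461 0.71
vertex -0.132 -4.494 1.364
endloop
endfacet
facet normal 0.062 0.146 0.987
outer loop
vertex -0.673 -4.753 1.436
vertex -0.132 -4.494 1.364
vertex -1.207 -2.999 1.21
endloop
endfacet

endsolid
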